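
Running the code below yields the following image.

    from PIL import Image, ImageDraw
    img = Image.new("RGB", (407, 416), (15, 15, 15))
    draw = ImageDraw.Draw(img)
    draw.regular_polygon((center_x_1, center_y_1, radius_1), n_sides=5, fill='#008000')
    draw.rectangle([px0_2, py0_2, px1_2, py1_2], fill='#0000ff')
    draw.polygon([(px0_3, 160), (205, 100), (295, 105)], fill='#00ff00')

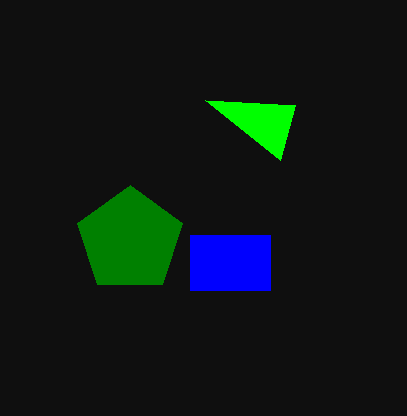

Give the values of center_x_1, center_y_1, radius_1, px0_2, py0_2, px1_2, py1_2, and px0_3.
center_x_1 = 130; center_y_1 = 240; radius_1 = 55; px0_2 = 190; py0_2 = 235; px1_2 = 270; py1_2 = 290; px0_3 = 280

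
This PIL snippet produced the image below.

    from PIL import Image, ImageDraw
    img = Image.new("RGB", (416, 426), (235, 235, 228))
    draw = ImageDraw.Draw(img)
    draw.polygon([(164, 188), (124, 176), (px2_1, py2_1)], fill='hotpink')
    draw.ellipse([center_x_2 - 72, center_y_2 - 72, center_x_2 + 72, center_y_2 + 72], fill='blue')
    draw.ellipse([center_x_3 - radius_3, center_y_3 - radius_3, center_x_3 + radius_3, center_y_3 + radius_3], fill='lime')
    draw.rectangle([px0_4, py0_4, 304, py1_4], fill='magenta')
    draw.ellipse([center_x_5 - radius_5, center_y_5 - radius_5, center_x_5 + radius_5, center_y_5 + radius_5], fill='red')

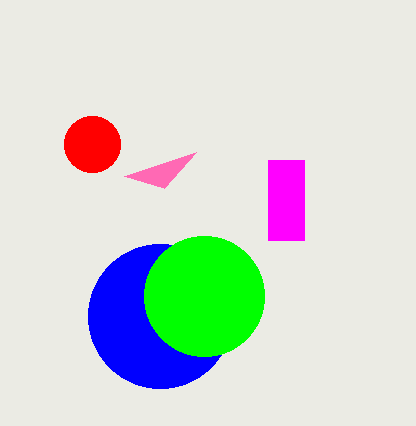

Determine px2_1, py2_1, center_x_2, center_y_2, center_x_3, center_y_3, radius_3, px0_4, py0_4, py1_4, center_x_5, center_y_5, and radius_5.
px2_1 = 196
py2_1 = 152
center_x_2 = 160
center_y_2 = 316
center_x_3 = 204
center_y_3 = 296
radius_3 = 60
px0_4 = 268
py0_4 = 160
py1_4 = 240
center_x_5 = 92
center_y_5 = 144
radius_5 = 28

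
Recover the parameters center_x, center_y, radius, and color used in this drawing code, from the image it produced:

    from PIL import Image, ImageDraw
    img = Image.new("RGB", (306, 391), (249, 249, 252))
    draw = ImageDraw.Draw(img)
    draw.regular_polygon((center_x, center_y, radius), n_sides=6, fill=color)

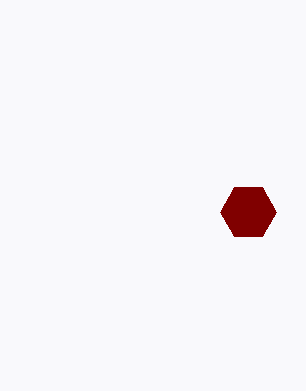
center_x = 248, center_y = 212, radius = 28, color = 'maroon'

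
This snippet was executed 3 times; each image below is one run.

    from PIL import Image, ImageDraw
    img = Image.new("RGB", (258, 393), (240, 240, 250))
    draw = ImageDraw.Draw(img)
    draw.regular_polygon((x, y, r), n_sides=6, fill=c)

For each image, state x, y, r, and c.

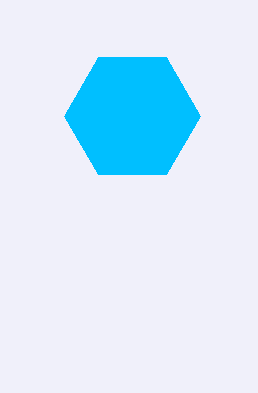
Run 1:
x = 132, y = 116, r = 68, c = 'deepskyblue'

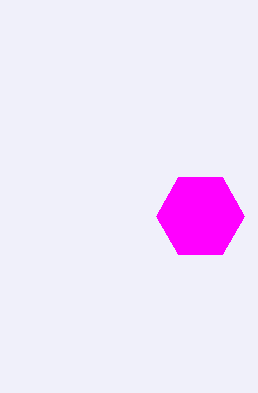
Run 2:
x = 200; y = 216; r = 44; c = 'magenta'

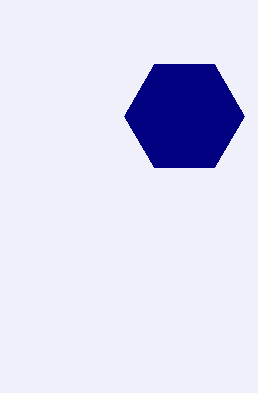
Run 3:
x = 184
y = 116
r = 60
c = 'navy'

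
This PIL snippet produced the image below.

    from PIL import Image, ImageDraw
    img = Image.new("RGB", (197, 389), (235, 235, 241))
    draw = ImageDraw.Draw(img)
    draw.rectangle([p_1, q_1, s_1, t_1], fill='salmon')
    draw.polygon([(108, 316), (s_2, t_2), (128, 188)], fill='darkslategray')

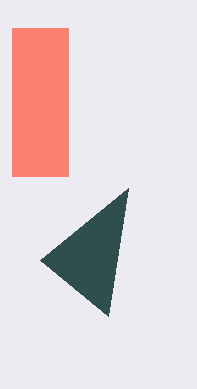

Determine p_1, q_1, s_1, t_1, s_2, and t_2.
p_1 = 12; q_1 = 28; s_1 = 68; t_1 = 176; s_2 = 40; t_2 = 260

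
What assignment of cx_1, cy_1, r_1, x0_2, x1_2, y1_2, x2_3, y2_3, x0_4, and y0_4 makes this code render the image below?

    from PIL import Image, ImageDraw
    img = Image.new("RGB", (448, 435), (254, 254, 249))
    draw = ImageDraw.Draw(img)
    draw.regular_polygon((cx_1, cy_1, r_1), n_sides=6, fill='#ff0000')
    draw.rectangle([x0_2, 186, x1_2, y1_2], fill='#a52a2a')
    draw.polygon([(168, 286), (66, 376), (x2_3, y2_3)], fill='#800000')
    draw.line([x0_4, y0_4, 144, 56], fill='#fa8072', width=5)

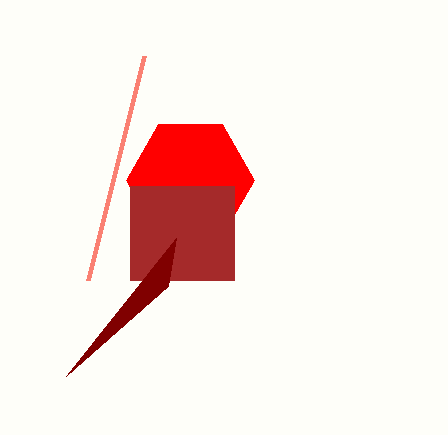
cx_1 = 190; cy_1 = 180; r_1 = 64; x0_2 = 130; x1_2 = 234; y1_2 = 280; x2_3 = 176; y2_3 = 238; x0_4 = 88; y0_4 = 280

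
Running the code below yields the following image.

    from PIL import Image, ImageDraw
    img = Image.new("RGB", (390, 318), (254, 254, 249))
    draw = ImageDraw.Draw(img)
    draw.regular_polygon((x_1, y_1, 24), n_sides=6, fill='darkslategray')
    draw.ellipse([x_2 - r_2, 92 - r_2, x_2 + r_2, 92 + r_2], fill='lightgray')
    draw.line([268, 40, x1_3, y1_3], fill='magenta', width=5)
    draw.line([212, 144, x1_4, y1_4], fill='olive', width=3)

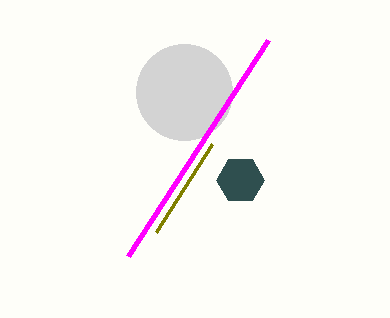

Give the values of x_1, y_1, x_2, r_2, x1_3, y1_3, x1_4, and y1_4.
x_1 = 240
y_1 = 180
x_2 = 184
r_2 = 48
x1_3 = 128
y1_3 = 256
x1_4 = 156
y1_4 = 232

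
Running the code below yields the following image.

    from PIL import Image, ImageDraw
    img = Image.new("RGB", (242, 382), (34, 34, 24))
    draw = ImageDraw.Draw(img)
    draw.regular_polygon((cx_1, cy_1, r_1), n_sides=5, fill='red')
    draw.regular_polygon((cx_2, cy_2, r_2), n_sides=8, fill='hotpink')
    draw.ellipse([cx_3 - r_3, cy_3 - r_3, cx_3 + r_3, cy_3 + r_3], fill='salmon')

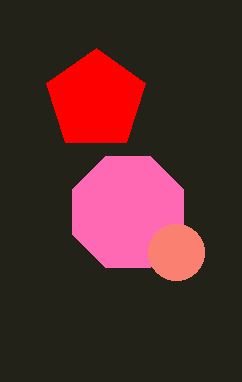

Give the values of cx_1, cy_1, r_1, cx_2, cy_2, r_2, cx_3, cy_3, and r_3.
cx_1 = 96
cy_1 = 100
r_1 = 52
cx_2 = 128
cy_2 = 212
r_2 = 60
cx_3 = 176
cy_3 = 252
r_3 = 28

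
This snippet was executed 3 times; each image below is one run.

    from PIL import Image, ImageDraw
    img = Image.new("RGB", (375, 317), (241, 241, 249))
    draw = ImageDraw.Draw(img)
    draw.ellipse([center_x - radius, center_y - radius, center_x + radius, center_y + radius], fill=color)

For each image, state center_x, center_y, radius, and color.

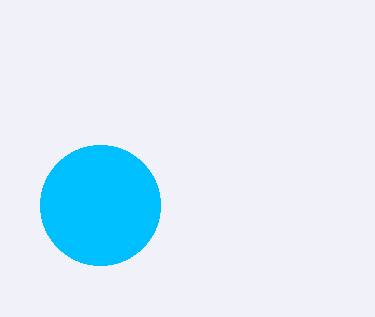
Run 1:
center_x = 100; center_y = 205; radius = 60; color = 'deepskyblue'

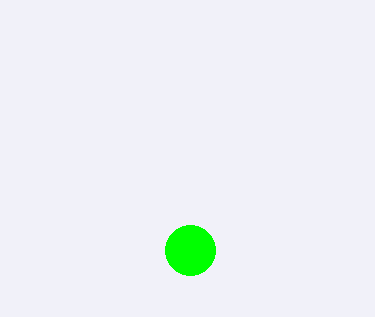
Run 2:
center_x = 190, center_y = 250, radius = 25, color = 'lime'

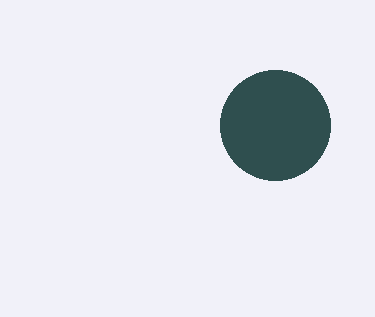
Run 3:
center_x = 275
center_y = 125
radius = 55
color = 'darkslategray'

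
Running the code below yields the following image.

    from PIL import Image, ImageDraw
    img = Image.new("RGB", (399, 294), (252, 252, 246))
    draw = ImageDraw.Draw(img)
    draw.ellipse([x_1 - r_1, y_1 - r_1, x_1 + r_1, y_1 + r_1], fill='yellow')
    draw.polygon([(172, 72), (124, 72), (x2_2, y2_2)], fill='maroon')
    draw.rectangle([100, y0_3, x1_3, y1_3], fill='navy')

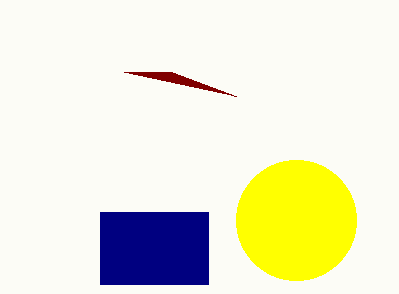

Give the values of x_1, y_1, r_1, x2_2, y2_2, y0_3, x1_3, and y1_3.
x_1 = 296; y_1 = 220; r_1 = 60; x2_2 = 236; y2_2 = 96; y0_3 = 212; x1_3 = 208; y1_3 = 284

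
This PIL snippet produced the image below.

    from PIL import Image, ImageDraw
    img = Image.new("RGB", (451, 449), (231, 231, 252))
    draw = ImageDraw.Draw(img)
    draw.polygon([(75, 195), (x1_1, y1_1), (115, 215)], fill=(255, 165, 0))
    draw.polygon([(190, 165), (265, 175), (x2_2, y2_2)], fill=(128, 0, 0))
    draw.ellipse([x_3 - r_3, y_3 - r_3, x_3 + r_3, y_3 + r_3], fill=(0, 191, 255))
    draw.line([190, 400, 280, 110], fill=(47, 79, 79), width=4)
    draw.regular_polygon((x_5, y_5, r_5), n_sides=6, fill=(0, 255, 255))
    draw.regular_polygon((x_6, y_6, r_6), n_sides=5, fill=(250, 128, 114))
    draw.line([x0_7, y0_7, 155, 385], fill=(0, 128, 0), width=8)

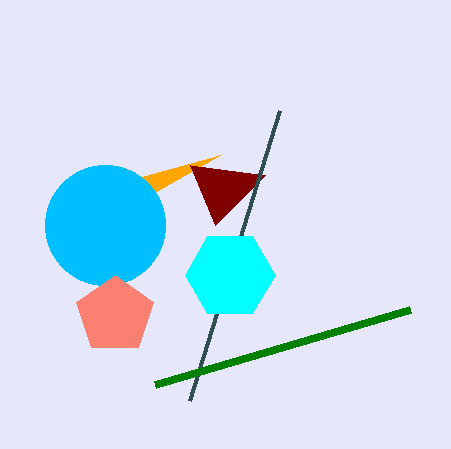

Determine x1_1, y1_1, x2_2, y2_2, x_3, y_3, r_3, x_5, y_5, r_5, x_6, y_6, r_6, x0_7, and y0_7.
x1_1 = 220, y1_1 = 155, x2_2 = 215, y2_2 = 225, x_3 = 105, y_3 = 225, r_3 = 60, x_5 = 230, y_5 = 275, r_5 = 45, x_6 = 115, y_6 = 315, r_6 = 40, x0_7 = 410, y0_7 = 310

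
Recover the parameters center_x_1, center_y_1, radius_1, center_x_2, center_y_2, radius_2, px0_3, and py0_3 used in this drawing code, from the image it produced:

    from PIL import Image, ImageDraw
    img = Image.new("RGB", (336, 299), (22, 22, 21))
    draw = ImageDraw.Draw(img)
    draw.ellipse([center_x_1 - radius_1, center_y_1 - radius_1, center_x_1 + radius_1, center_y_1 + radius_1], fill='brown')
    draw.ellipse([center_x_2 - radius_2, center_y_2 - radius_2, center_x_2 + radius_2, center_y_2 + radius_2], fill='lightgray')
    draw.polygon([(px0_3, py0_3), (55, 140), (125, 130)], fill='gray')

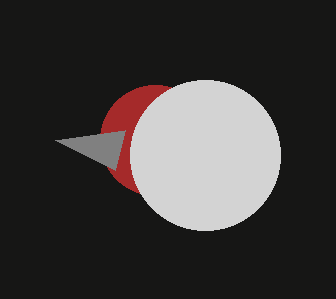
center_x_1 = 155; center_y_1 = 140; radius_1 = 55; center_x_2 = 205; center_y_2 = 155; radius_2 = 75; px0_3 = 115; py0_3 = 170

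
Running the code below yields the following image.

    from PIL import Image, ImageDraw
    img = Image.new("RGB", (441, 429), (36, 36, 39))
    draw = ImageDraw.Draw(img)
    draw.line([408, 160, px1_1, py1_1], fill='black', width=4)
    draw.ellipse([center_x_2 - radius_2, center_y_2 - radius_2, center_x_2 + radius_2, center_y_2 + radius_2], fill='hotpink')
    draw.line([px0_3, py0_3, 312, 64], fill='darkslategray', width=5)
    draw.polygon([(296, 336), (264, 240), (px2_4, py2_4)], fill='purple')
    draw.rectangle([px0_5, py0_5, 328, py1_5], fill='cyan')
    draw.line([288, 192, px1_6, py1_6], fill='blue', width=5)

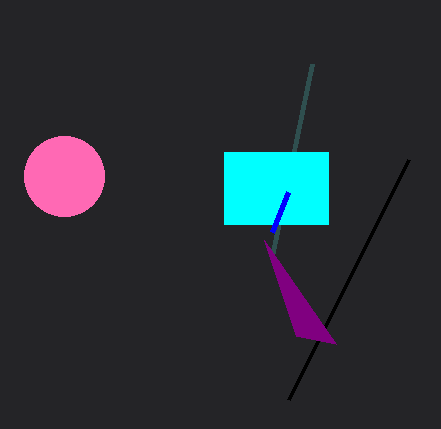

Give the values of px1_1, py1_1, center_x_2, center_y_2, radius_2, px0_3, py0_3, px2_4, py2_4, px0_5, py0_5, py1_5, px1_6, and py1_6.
px1_1 = 288
py1_1 = 400
center_x_2 = 64
center_y_2 = 176
radius_2 = 40
px0_3 = 272
py0_3 = 256
px2_4 = 336
py2_4 = 344
px0_5 = 224
py0_5 = 152
py1_5 = 224
px1_6 = 272
py1_6 = 232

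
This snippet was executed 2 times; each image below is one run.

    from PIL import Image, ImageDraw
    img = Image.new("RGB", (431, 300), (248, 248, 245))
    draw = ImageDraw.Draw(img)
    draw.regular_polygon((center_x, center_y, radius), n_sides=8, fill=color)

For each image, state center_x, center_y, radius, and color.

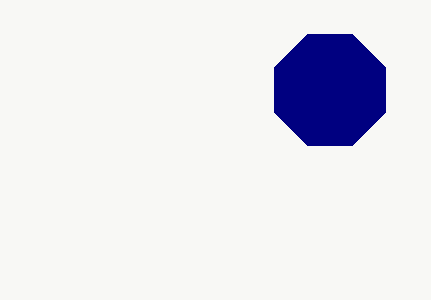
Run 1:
center_x = 330, center_y = 90, radius = 60, color = 'navy'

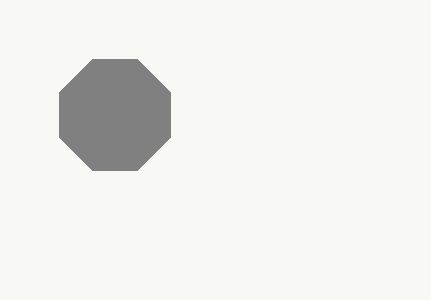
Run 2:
center_x = 115; center_y = 115; radius = 60; color = 'gray'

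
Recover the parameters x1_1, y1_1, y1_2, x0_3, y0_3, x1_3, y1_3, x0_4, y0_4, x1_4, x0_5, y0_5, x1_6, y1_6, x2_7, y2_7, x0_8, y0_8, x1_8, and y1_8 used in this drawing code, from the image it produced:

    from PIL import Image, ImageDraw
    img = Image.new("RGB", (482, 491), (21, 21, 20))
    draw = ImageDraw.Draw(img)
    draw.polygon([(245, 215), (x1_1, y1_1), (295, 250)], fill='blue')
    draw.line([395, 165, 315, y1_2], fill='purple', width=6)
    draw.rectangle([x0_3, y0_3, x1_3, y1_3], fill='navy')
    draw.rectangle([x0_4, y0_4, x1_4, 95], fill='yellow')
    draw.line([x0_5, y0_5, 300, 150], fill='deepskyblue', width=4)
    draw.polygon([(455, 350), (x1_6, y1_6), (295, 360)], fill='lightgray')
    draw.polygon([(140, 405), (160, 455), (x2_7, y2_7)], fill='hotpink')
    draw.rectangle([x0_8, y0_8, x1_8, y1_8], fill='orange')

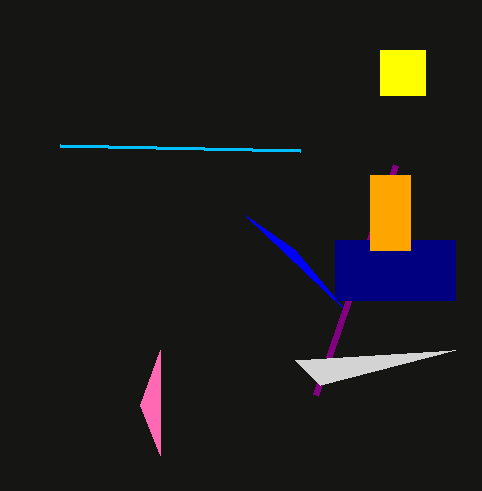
x1_1 = 345; y1_1 = 310; y1_2 = 395; x0_3 = 335; y0_3 = 240; x1_3 = 455; y1_3 = 300; x0_4 = 380; y0_4 = 50; x1_4 = 425; x0_5 = 60; y0_5 = 145; x1_6 = 320; y1_6 = 385; x2_7 = 160; y2_7 = 350; x0_8 = 370; y0_8 = 175; x1_8 = 410; y1_8 = 250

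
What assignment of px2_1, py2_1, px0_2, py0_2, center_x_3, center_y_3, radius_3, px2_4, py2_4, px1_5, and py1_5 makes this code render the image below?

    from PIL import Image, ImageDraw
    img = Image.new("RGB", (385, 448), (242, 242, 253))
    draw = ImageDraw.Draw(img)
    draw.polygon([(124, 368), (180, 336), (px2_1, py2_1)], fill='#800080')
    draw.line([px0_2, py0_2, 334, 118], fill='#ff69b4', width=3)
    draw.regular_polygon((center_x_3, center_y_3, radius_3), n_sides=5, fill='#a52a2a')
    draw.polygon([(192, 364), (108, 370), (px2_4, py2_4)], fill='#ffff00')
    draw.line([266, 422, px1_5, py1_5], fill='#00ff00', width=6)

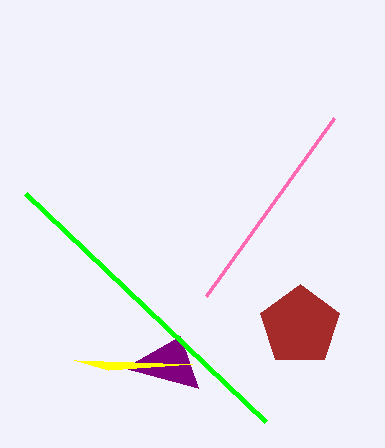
px2_1 = 198; py2_1 = 388; px0_2 = 206; py0_2 = 296; center_x_3 = 300; center_y_3 = 326; radius_3 = 42; px2_4 = 74; py2_4 = 360; px1_5 = 26; py1_5 = 194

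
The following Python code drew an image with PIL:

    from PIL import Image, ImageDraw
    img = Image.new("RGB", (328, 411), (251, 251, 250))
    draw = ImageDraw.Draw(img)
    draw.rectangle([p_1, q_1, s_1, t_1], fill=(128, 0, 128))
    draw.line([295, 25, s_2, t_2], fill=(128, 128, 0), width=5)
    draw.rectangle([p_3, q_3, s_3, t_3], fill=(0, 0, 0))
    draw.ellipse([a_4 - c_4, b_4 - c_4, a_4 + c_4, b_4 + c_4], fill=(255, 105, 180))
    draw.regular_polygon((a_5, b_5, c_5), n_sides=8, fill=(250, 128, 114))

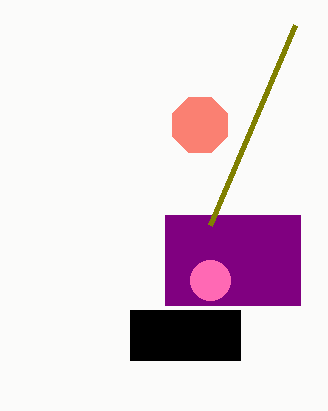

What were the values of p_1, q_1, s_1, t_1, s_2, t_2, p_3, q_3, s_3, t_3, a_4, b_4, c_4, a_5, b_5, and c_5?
p_1 = 165
q_1 = 215
s_1 = 300
t_1 = 305
s_2 = 210
t_2 = 225
p_3 = 130
q_3 = 310
s_3 = 240
t_3 = 360
a_4 = 210
b_4 = 280
c_4 = 20
a_5 = 200
b_5 = 125
c_5 = 30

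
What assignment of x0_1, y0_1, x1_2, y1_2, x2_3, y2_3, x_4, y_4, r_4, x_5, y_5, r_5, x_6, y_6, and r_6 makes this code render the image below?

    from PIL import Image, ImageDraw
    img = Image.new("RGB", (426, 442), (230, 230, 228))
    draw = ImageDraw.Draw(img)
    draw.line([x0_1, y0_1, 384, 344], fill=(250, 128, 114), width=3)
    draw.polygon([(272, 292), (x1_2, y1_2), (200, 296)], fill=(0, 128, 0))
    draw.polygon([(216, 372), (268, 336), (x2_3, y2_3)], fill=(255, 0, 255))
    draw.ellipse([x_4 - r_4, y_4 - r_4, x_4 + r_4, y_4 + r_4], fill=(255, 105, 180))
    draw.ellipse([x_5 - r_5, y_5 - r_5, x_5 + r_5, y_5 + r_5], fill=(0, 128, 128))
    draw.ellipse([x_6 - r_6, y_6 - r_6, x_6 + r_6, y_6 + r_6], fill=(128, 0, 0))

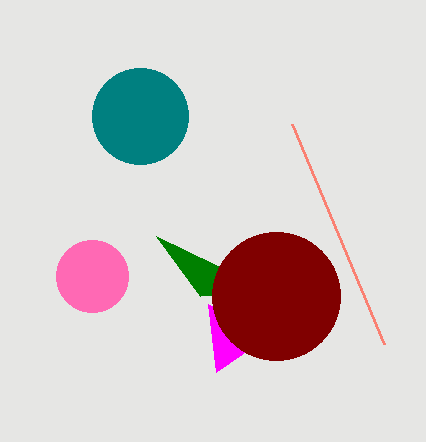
x0_1 = 292, y0_1 = 124, x1_2 = 156, y1_2 = 236, x2_3 = 208, y2_3 = 304, x_4 = 92, y_4 = 276, r_4 = 36, x_5 = 140, y_5 = 116, r_5 = 48, x_6 = 276, y_6 = 296, r_6 = 64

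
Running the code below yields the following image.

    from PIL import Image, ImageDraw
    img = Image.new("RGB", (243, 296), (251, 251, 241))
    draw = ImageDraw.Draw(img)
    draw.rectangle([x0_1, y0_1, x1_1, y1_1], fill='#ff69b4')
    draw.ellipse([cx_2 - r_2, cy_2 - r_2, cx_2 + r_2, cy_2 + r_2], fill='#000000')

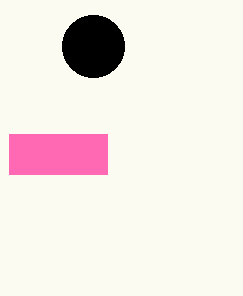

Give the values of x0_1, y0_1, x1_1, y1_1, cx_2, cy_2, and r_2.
x0_1 = 9; y0_1 = 134; x1_1 = 107; y1_1 = 174; cx_2 = 93; cy_2 = 46; r_2 = 31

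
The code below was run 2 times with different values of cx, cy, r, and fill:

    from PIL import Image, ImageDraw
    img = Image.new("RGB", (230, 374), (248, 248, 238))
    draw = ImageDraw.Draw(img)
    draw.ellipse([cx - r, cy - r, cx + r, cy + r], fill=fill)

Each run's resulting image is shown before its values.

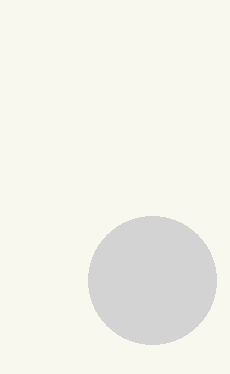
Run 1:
cx = 152
cy = 280
r = 64
fill = 'lightgray'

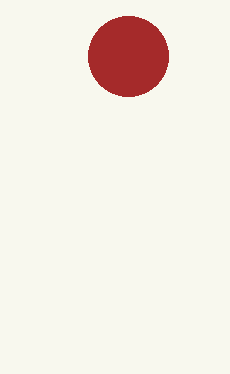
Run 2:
cx = 128, cy = 56, r = 40, fill = 'brown'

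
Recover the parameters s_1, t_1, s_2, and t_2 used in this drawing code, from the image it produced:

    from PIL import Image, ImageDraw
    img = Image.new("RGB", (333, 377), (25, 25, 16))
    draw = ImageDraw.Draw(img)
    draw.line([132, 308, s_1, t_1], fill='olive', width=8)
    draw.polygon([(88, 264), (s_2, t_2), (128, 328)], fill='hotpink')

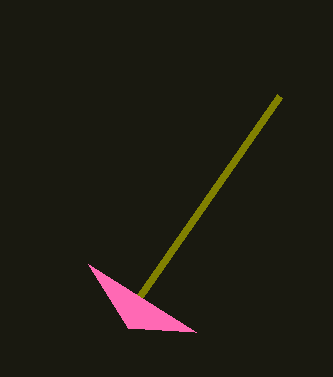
s_1 = 280
t_1 = 96
s_2 = 196
t_2 = 332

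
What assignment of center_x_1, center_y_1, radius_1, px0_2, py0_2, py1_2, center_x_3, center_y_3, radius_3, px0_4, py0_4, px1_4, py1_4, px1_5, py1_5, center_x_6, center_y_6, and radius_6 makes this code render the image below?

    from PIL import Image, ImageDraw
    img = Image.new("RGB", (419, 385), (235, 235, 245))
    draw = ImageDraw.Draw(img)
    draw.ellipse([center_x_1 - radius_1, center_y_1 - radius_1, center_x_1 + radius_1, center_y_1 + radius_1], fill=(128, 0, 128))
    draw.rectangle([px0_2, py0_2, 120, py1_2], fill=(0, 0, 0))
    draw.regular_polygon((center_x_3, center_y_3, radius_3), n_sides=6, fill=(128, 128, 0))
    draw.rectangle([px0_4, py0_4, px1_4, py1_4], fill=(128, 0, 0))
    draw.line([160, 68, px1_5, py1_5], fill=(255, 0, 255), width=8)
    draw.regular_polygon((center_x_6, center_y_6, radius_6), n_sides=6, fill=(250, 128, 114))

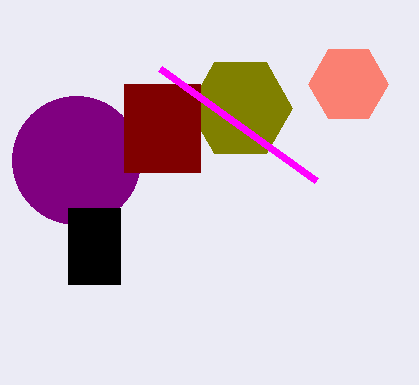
center_x_1 = 76, center_y_1 = 160, radius_1 = 64, px0_2 = 68, py0_2 = 208, py1_2 = 284, center_x_3 = 240, center_y_3 = 108, radius_3 = 52, px0_4 = 124, py0_4 = 84, px1_4 = 200, py1_4 = 172, px1_5 = 316, py1_5 = 180, center_x_6 = 348, center_y_6 = 84, radius_6 = 40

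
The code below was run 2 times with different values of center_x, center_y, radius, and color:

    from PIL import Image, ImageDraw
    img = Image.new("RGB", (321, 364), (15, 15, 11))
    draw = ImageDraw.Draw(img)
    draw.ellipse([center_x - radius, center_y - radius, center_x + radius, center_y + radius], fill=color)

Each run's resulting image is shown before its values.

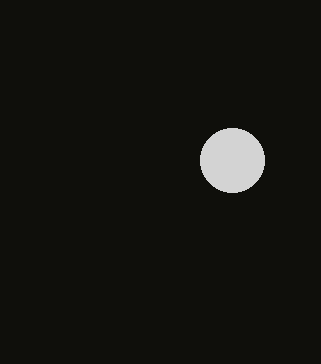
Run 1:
center_x = 232, center_y = 160, radius = 32, color = 'lightgray'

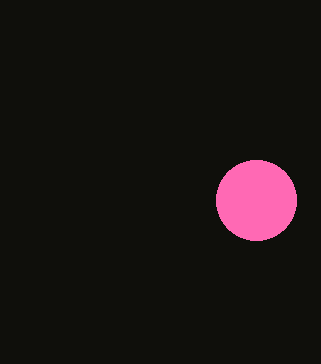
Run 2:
center_x = 256, center_y = 200, radius = 40, color = 'hotpink'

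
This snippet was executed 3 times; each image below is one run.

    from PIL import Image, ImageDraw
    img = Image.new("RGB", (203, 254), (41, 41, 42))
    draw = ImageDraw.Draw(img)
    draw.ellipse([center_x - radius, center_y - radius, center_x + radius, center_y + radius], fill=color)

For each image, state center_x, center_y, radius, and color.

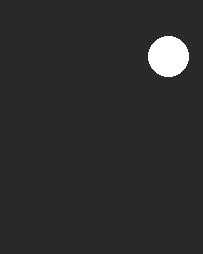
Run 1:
center_x = 168, center_y = 56, radius = 20, color = 'white'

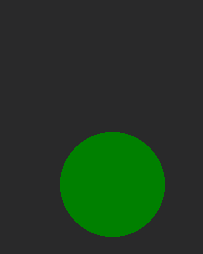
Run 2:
center_x = 112; center_y = 184; radius = 52; color = 'green'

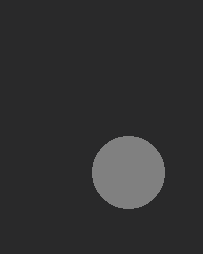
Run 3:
center_x = 128, center_y = 172, radius = 36, color = 'gray'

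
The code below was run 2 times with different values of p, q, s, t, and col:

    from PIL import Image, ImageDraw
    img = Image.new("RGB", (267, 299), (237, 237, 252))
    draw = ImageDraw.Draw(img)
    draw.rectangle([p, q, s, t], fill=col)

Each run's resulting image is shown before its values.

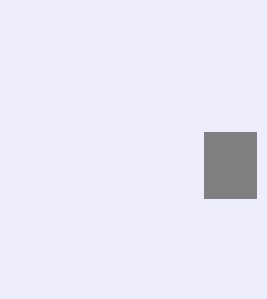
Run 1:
p = 204, q = 132, s = 256, t = 198, col = 'gray'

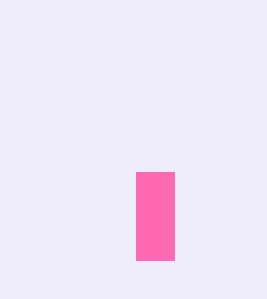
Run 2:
p = 136; q = 172; s = 174; t = 260; col = 'hotpink'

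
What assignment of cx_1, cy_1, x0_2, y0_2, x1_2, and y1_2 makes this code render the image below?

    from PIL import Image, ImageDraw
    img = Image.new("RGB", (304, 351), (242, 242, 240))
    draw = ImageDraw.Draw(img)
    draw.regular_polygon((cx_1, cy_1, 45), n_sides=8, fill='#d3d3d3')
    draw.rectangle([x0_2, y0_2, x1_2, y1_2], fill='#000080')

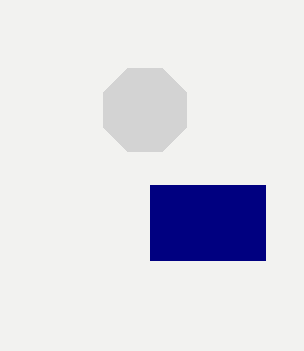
cx_1 = 145, cy_1 = 110, x0_2 = 150, y0_2 = 185, x1_2 = 265, y1_2 = 260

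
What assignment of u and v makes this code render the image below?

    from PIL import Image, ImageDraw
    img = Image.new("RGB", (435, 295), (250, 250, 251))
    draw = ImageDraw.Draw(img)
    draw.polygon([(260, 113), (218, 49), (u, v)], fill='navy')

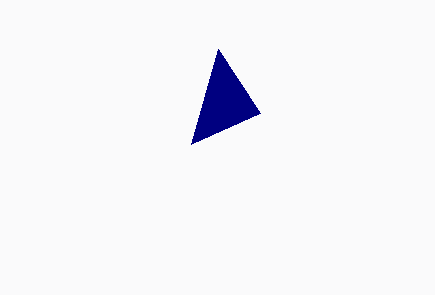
u = 191; v = 144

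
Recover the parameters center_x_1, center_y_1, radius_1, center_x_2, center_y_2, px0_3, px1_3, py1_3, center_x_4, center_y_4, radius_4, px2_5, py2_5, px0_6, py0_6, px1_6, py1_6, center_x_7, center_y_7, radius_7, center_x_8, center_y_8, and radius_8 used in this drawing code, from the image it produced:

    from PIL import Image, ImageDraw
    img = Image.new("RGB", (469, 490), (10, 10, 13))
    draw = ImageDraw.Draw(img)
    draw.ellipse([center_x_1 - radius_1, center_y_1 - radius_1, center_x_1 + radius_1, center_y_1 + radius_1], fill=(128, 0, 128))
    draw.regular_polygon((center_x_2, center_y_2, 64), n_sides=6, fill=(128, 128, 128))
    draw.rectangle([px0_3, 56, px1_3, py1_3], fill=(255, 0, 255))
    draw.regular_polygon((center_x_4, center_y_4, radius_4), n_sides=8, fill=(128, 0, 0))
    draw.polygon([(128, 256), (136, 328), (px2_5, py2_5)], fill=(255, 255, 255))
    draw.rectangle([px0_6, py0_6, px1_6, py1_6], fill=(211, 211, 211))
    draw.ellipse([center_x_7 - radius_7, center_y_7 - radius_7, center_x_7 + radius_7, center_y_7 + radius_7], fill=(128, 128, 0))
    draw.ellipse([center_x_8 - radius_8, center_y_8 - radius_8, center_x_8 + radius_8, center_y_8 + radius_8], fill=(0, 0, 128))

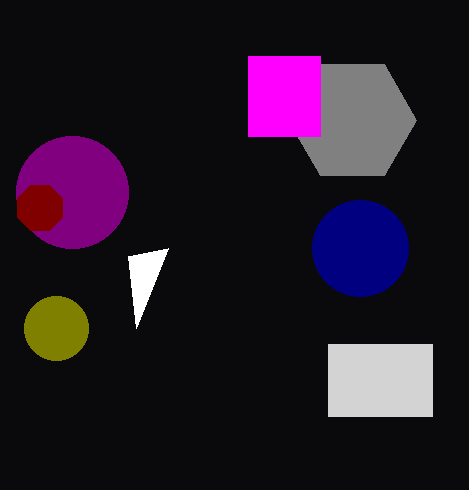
center_x_1 = 72, center_y_1 = 192, radius_1 = 56, center_x_2 = 352, center_y_2 = 120, px0_3 = 248, px1_3 = 320, py1_3 = 136, center_x_4 = 40, center_y_4 = 208, radius_4 = 24, px2_5 = 168, py2_5 = 248, px0_6 = 328, py0_6 = 344, px1_6 = 432, py1_6 = 416, center_x_7 = 56, center_y_7 = 328, radius_7 = 32, center_x_8 = 360, center_y_8 = 248, radius_8 = 48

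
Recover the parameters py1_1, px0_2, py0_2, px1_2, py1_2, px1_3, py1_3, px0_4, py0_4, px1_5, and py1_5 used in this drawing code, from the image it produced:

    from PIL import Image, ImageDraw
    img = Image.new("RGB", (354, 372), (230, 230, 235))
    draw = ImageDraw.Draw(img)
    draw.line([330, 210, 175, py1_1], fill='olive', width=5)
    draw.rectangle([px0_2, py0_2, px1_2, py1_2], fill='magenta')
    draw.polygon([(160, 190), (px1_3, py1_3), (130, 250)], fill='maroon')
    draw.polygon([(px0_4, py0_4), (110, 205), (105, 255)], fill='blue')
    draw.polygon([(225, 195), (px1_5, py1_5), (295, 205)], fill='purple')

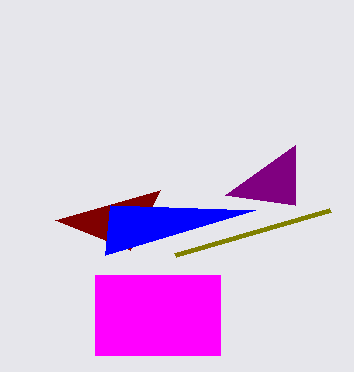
py1_1 = 255, px0_2 = 95, py0_2 = 275, px1_2 = 220, py1_2 = 355, px1_3 = 55, py1_3 = 220, px0_4 = 255, py0_4 = 210, px1_5 = 295, py1_5 = 145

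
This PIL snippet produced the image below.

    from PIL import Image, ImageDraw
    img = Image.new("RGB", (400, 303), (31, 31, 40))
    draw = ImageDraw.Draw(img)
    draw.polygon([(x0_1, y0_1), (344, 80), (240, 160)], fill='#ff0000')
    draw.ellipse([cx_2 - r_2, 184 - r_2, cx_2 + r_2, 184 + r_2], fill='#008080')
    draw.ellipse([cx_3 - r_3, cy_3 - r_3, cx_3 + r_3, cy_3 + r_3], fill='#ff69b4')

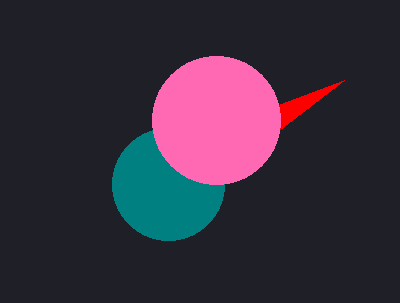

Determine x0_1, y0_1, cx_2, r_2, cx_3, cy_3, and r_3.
x0_1 = 280, y0_1 = 104, cx_2 = 168, r_2 = 56, cx_3 = 216, cy_3 = 120, r_3 = 64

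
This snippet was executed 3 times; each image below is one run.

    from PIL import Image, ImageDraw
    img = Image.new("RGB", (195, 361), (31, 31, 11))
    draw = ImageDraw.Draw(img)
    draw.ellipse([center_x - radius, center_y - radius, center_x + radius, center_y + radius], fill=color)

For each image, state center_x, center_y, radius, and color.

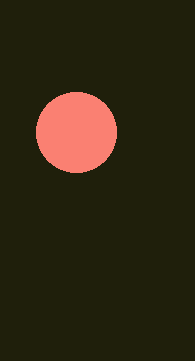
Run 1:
center_x = 76
center_y = 132
radius = 40
color = 'salmon'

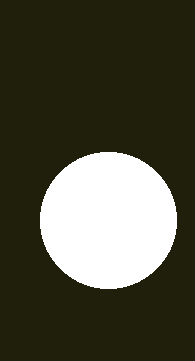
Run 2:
center_x = 108
center_y = 220
radius = 68
color = 'white'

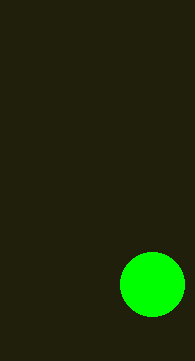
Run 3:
center_x = 152, center_y = 284, radius = 32, color = 'lime'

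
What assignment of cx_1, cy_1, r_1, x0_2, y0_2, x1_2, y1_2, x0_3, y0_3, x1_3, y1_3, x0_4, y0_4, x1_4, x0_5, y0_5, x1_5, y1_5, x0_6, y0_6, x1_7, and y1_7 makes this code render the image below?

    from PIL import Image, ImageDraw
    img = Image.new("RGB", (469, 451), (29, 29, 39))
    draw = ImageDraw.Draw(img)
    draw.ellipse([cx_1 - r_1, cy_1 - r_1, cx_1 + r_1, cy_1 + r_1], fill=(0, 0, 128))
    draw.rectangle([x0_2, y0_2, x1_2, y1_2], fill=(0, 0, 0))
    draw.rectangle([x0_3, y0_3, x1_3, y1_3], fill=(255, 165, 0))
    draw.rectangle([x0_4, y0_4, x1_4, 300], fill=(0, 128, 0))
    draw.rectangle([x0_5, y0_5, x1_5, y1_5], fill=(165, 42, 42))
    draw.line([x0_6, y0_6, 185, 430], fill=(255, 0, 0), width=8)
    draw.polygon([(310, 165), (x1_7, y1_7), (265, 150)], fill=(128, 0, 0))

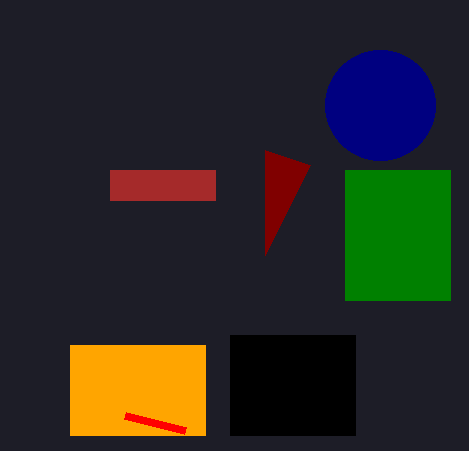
cx_1 = 380, cy_1 = 105, r_1 = 55, x0_2 = 230, y0_2 = 335, x1_2 = 355, y1_2 = 435, x0_3 = 70, y0_3 = 345, x1_3 = 205, y1_3 = 435, x0_4 = 345, y0_4 = 170, x1_4 = 450, x0_5 = 110, y0_5 = 170, x1_5 = 215, y1_5 = 200, x0_6 = 125, y0_6 = 415, x1_7 = 265, y1_7 = 255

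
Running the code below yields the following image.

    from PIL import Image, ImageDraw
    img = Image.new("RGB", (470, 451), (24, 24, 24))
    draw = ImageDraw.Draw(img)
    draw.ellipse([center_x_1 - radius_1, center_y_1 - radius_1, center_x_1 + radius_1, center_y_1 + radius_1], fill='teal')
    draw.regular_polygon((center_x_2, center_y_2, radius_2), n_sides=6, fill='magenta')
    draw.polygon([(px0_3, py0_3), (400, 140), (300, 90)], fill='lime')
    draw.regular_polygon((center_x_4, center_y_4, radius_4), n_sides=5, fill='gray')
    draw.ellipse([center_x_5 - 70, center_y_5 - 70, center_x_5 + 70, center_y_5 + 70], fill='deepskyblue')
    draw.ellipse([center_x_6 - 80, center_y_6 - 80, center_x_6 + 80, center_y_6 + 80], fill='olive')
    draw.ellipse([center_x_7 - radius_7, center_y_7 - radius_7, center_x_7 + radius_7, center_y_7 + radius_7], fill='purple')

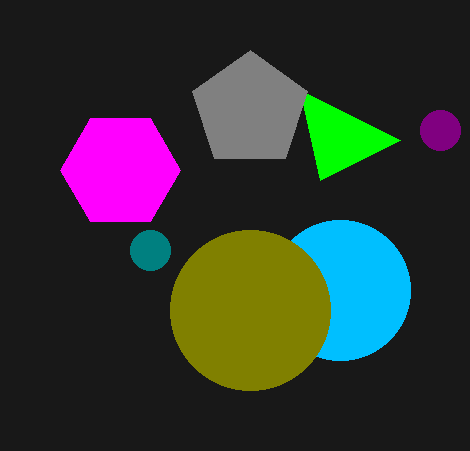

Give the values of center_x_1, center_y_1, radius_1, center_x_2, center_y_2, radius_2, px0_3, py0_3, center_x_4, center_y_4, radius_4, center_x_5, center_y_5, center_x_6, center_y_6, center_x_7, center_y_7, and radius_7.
center_x_1 = 150; center_y_1 = 250; radius_1 = 20; center_x_2 = 120; center_y_2 = 170; radius_2 = 60; px0_3 = 320; py0_3 = 180; center_x_4 = 250; center_y_4 = 110; radius_4 = 60; center_x_5 = 340; center_y_5 = 290; center_x_6 = 250; center_y_6 = 310; center_x_7 = 440; center_y_7 = 130; radius_7 = 20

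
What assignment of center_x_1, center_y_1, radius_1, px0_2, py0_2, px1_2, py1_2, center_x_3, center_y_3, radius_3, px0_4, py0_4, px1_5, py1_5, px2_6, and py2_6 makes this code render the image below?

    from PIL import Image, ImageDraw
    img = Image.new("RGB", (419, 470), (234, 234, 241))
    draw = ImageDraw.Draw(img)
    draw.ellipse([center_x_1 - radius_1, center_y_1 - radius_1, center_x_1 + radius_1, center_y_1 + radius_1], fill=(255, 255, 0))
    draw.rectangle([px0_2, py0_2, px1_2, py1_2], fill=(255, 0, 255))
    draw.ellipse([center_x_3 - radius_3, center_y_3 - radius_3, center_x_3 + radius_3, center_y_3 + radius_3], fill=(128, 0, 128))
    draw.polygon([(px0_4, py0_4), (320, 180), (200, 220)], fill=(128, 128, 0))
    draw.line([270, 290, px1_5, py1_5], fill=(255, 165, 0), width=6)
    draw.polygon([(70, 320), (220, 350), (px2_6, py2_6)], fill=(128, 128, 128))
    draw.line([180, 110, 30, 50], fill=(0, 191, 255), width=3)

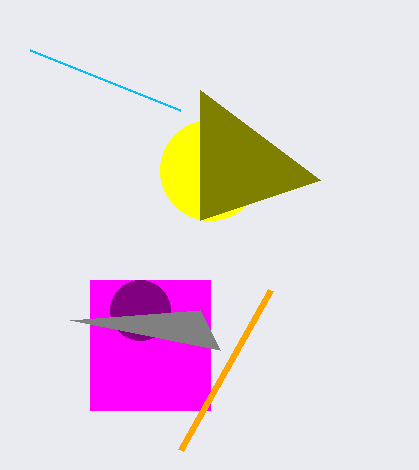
center_x_1 = 210, center_y_1 = 170, radius_1 = 50, px0_2 = 90, py0_2 = 280, px1_2 = 210, py1_2 = 410, center_x_3 = 140, center_y_3 = 310, radius_3 = 30, px0_4 = 200, py0_4 = 90, px1_5 = 180, py1_5 = 450, px2_6 = 200, py2_6 = 310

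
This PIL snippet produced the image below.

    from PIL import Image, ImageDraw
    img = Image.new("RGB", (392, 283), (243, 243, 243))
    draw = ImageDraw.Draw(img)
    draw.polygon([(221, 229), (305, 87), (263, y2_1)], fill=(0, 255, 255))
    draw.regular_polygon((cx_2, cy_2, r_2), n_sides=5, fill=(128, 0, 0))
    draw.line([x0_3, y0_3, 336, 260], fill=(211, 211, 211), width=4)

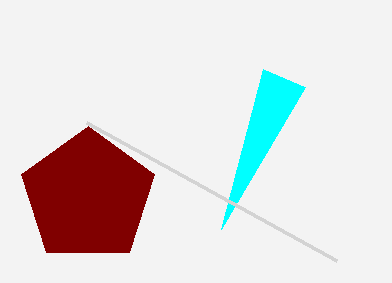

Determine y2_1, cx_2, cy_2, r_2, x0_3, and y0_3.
y2_1 = 69; cx_2 = 88; cy_2 = 196; r_2 = 70; x0_3 = 86; y0_3 = 122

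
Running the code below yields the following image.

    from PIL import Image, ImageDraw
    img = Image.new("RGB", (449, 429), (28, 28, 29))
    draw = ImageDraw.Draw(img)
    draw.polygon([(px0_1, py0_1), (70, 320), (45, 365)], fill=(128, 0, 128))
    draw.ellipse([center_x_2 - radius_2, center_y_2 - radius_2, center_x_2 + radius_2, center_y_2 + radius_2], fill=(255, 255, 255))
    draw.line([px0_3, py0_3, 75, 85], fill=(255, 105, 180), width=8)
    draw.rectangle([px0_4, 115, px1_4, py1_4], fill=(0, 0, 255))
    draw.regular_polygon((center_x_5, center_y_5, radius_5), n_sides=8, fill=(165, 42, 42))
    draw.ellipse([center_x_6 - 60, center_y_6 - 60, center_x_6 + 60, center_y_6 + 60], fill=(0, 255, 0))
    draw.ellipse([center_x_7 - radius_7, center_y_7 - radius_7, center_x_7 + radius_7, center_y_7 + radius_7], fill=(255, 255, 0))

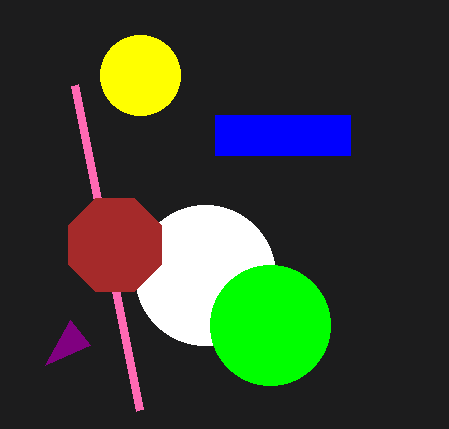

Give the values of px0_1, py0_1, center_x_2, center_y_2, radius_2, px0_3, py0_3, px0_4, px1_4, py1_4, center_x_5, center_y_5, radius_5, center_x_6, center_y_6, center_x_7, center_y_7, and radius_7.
px0_1 = 90; py0_1 = 345; center_x_2 = 205; center_y_2 = 275; radius_2 = 70; px0_3 = 140; py0_3 = 410; px0_4 = 215; px1_4 = 350; py1_4 = 155; center_x_5 = 115; center_y_5 = 245; radius_5 = 50; center_x_6 = 270; center_y_6 = 325; center_x_7 = 140; center_y_7 = 75; radius_7 = 40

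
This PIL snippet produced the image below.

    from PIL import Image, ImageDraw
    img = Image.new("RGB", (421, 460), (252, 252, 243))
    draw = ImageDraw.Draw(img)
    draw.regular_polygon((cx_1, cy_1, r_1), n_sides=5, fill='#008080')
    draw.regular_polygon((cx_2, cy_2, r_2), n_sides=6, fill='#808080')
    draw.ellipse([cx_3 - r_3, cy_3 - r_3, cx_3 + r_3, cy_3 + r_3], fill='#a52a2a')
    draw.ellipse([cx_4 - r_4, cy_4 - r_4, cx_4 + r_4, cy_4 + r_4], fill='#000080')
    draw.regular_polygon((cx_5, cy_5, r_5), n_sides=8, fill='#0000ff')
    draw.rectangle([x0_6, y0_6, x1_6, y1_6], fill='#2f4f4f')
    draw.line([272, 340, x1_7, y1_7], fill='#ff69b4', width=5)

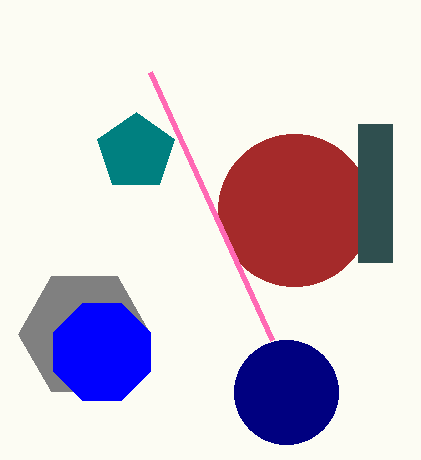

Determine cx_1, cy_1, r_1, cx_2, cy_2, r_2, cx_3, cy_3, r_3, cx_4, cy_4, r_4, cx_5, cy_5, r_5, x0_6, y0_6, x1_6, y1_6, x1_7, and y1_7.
cx_1 = 136, cy_1 = 152, r_1 = 40, cx_2 = 84, cy_2 = 334, r_2 = 66, cx_3 = 294, cy_3 = 210, r_3 = 76, cx_4 = 286, cy_4 = 392, r_4 = 52, cx_5 = 102, cy_5 = 352, r_5 = 52, x0_6 = 358, y0_6 = 124, x1_6 = 392, y1_6 = 262, x1_7 = 150, y1_7 = 72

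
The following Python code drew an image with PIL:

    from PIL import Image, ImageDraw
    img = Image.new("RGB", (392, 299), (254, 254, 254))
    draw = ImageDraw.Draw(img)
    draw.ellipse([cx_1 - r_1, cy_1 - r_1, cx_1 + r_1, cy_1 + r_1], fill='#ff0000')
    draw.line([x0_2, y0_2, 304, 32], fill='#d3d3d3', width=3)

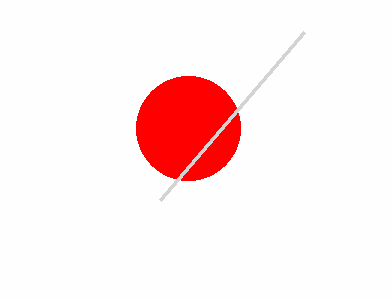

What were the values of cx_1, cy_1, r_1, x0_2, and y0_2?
cx_1 = 188, cy_1 = 128, r_1 = 52, x0_2 = 160, y0_2 = 200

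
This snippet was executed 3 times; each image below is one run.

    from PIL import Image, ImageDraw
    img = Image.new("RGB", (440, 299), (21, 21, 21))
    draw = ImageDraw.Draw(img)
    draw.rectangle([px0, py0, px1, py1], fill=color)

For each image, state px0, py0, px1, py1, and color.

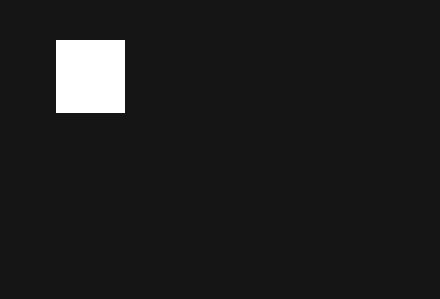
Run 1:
px0 = 56; py0 = 40; px1 = 124; py1 = 112; color = 'white'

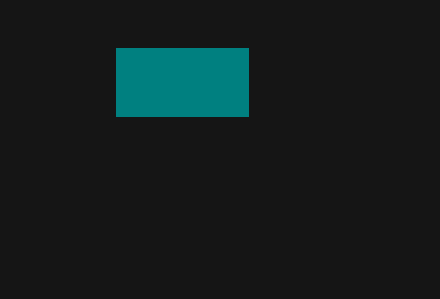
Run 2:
px0 = 116
py0 = 48
px1 = 248
py1 = 116
color = 'teal'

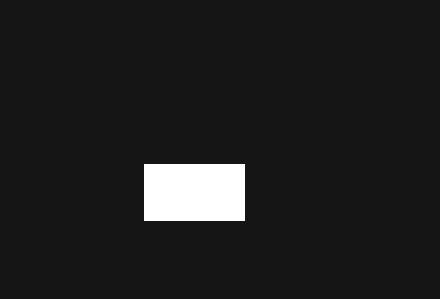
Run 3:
px0 = 144
py0 = 164
px1 = 244
py1 = 220
color = 'white'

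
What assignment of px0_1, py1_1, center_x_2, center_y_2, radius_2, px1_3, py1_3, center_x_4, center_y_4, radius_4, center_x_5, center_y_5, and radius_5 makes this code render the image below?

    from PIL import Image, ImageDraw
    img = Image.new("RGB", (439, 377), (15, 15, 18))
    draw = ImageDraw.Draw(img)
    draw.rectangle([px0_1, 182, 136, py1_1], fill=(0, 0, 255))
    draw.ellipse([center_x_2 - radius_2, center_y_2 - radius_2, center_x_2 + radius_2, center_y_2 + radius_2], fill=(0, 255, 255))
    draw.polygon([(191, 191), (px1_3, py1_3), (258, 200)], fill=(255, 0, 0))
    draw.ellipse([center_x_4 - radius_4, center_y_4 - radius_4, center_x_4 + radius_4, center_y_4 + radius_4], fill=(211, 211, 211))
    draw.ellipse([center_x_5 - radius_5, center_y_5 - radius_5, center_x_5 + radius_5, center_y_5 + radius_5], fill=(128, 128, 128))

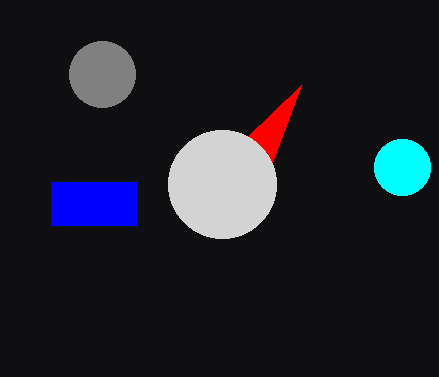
px0_1 = 51
py1_1 = 225
center_x_2 = 402
center_y_2 = 167
radius_2 = 28
px1_3 = 301
py1_3 = 85
center_x_4 = 222
center_y_4 = 184
radius_4 = 54
center_x_5 = 102
center_y_5 = 74
radius_5 = 33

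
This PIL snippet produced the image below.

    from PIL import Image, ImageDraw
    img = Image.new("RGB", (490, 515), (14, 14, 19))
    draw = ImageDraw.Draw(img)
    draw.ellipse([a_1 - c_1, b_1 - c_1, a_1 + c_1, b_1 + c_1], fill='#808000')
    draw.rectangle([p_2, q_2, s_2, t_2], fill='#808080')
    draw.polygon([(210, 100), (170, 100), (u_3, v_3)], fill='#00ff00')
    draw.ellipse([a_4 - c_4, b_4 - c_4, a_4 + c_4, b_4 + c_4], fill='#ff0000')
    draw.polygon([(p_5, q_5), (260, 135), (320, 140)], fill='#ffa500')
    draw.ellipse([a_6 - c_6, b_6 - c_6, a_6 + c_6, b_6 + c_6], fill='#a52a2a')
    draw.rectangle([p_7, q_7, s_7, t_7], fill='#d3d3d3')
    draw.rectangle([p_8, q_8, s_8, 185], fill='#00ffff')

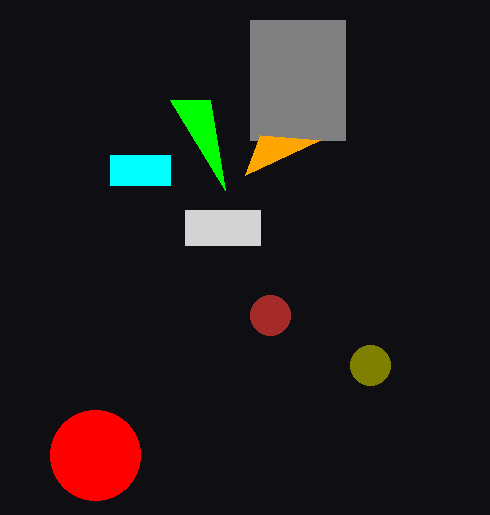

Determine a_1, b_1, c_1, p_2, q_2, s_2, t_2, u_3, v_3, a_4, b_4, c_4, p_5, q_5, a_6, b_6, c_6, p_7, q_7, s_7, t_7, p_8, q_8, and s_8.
a_1 = 370
b_1 = 365
c_1 = 20
p_2 = 250
q_2 = 20
s_2 = 345
t_2 = 140
u_3 = 225
v_3 = 190
a_4 = 95
b_4 = 455
c_4 = 45
p_5 = 245
q_5 = 175
a_6 = 270
b_6 = 315
c_6 = 20
p_7 = 185
q_7 = 210
s_7 = 260
t_7 = 245
p_8 = 110
q_8 = 155
s_8 = 170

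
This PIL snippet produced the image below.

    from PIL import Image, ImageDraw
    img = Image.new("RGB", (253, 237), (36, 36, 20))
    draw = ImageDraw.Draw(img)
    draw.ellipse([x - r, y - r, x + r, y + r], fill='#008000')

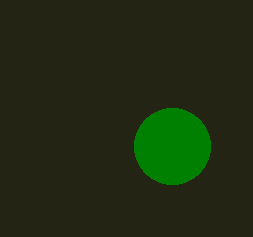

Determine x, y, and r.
x = 172, y = 146, r = 38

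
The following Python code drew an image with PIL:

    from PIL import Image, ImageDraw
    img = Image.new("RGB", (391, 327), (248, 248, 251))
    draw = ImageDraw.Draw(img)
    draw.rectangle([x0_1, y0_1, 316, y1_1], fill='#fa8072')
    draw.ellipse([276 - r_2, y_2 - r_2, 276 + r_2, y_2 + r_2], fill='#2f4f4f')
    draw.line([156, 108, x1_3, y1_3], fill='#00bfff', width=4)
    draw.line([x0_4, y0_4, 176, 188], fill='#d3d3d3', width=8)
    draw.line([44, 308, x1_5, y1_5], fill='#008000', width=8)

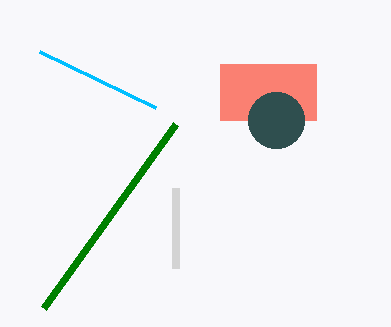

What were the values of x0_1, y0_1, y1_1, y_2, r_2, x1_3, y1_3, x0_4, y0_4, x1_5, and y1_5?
x0_1 = 220
y0_1 = 64
y1_1 = 120
y_2 = 120
r_2 = 28
x1_3 = 40
y1_3 = 52
x0_4 = 176
y0_4 = 268
x1_5 = 176
y1_5 = 124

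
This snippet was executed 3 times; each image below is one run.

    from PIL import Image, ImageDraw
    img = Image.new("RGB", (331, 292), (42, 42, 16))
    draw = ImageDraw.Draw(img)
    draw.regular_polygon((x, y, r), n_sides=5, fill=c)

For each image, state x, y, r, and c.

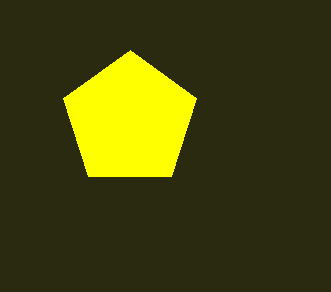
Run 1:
x = 130, y = 120, r = 70, c = 'yellow'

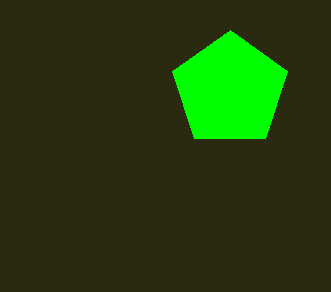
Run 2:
x = 230; y = 90; r = 60; c = 'lime'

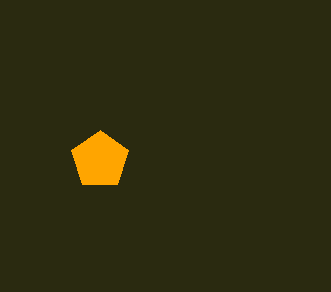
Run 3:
x = 100, y = 160, r = 30, c = 'orange'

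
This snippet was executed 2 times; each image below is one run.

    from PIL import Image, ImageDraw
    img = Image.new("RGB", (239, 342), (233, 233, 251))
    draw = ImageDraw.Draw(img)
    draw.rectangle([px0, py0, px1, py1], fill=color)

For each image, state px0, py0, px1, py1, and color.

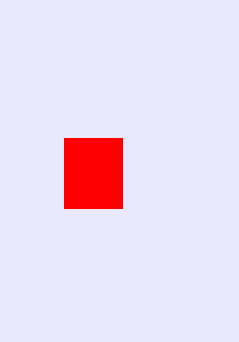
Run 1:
px0 = 64, py0 = 138, px1 = 122, py1 = 208, color = 'red'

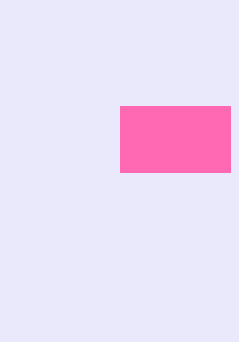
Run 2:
px0 = 120; py0 = 106; px1 = 230; py1 = 172; color = 'hotpink'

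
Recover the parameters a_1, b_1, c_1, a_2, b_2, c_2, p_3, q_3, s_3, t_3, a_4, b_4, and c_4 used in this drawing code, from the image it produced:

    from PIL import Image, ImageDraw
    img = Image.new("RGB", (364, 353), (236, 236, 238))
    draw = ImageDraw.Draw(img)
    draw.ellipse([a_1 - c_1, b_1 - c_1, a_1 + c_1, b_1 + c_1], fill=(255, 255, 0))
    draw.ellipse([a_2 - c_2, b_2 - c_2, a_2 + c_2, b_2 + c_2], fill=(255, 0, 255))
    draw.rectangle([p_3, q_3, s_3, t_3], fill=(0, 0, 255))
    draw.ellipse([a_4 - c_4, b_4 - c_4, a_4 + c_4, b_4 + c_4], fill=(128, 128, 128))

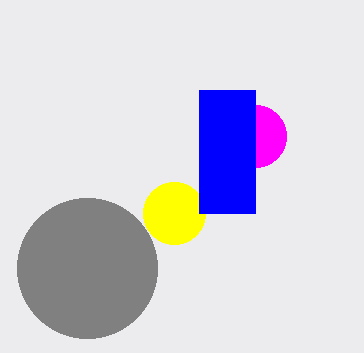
a_1 = 174; b_1 = 213; c_1 = 31; a_2 = 255; b_2 = 136; c_2 = 31; p_3 = 199; q_3 = 90; s_3 = 255; t_3 = 213; a_4 = 87; b_4 = 268; c_4 = 70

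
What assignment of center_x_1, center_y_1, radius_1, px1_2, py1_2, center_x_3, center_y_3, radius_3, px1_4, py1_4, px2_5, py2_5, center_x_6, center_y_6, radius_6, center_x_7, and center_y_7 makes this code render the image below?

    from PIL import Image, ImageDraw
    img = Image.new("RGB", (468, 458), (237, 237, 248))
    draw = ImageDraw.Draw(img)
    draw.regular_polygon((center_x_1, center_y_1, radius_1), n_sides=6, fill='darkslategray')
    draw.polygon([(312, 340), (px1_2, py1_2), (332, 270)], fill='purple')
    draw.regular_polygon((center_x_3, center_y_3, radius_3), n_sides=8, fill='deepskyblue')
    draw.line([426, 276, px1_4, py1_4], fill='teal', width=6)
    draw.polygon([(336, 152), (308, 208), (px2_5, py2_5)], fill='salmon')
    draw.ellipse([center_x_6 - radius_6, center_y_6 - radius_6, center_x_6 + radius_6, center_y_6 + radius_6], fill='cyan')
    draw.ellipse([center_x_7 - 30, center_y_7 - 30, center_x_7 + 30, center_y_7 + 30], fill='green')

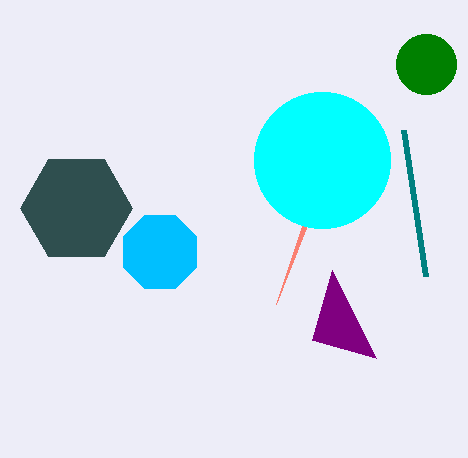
center_x_1 = 76; center_y_1 = 208; radius_1 = 56; px1_2 = 376; py1_2 = 358; center_x_3 = 160; center_y_3 = 252; radius_3 = 40; px1_4 = 404; py1_4 = 130; px2_5 = 276; py2_5 = 304; center_x_6 = 322; center_y_6 = 160; radius_6 = 68; center_x_7 = 426; center_y_7 = 64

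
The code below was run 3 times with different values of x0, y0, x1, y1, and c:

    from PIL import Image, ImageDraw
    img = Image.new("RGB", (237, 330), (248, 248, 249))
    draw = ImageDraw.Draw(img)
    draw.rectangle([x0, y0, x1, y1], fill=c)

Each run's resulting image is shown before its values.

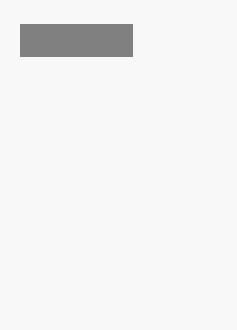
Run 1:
x0 = 20; y0 = 24; x1 = 132; y1 = 56; c = 'gray'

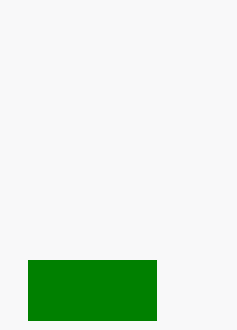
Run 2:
x0 = 28, y0 = 260, x1 = 156, y1 = 320, c = 'green'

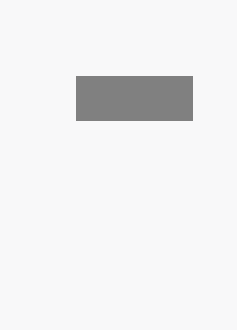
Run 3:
x0 = 76; y0 = 76; x1 = 192; y1 = 120; c = 'gray'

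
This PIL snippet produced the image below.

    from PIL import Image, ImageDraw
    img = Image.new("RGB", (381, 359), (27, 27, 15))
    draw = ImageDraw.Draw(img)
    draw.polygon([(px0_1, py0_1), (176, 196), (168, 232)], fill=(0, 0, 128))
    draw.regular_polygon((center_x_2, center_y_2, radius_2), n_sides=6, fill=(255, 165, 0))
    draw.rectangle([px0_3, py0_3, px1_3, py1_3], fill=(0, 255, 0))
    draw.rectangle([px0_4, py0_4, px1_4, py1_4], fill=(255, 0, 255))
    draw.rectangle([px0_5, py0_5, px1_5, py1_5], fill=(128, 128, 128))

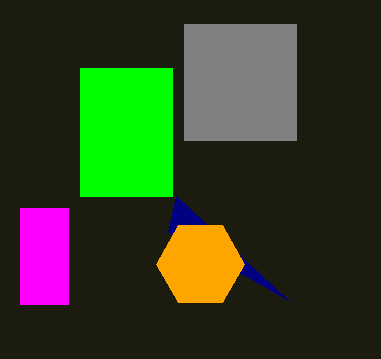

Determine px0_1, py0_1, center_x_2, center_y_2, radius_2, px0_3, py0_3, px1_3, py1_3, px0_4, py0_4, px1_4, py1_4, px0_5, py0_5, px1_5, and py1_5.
px0_1 = 288; py0_1 = 300; center_x_2 = 200; center_y_2 = 264; radius_2 = 44; px0_3 = 80; py0_3 = 68; px1_3 = 172; py1_3 = 196; px0_4 = 20; py0_4 = 208; px1_4 = 68; py1_4 = 304; px0_5 = 184; py0_5 = 24; px1_5 = 296; py1_5 = 140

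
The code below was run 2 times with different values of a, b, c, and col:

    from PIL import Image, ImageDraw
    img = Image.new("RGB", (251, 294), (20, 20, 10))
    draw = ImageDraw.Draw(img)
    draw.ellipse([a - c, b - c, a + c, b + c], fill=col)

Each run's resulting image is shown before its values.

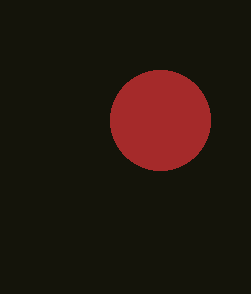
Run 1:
a = 160
b = 120
c = 50
col = 'brown'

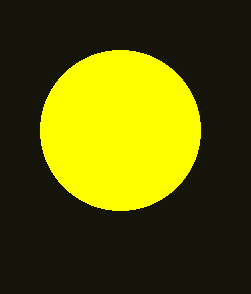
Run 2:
a = 120, b = 130, c = 80, col = 'yellow'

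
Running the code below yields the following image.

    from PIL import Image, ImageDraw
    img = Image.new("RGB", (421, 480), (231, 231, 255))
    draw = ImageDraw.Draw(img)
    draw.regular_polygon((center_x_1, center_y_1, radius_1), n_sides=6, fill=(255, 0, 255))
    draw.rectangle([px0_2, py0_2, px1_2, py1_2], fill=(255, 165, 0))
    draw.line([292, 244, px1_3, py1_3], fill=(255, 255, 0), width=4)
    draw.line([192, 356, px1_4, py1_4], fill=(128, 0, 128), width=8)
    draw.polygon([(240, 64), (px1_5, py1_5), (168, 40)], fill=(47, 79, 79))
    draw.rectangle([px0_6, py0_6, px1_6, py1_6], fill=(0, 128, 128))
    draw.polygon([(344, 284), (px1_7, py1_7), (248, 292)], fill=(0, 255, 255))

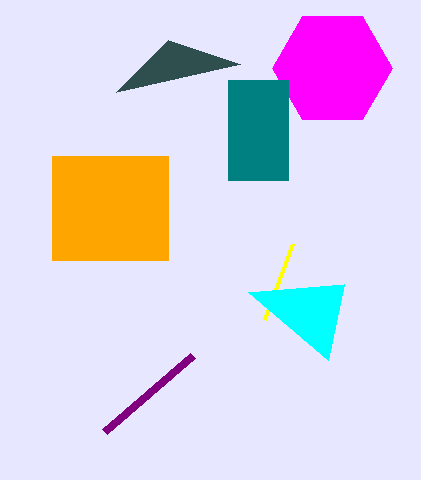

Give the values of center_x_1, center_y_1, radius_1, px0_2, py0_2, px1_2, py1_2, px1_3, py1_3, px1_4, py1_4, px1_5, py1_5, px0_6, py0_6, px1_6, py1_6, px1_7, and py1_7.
center_x_1 = 332
center_y_1 = 68
radius_1 = 60
px0_2 = 52
py0_2 = 156
px1_2 = 168
py1_2 = 260
px1_3 = 264
py1_3 = 320
px1_4 = 104
py1_4 = 432
px1_5 = 116
py1_5 = 92
px0_6 = 228
py0_6 = 80
px1_6 = 288
py1_6 = 180
px1_7 = 328
py1_7 = 360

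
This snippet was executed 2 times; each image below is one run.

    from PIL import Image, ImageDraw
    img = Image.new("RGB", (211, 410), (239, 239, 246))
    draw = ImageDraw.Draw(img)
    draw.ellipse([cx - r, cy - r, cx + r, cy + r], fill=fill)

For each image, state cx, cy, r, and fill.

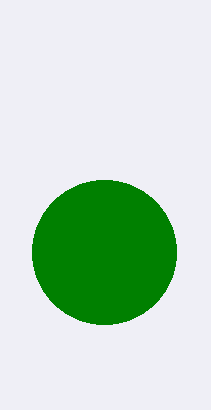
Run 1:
cx = 104, cy = 252, r = 72, fill = 'green'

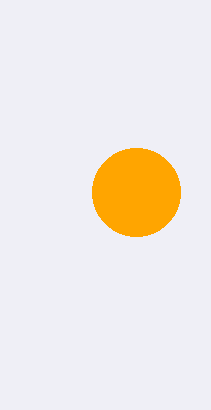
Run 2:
cx = 136
cy = 192
r = 44
fill = 'orange'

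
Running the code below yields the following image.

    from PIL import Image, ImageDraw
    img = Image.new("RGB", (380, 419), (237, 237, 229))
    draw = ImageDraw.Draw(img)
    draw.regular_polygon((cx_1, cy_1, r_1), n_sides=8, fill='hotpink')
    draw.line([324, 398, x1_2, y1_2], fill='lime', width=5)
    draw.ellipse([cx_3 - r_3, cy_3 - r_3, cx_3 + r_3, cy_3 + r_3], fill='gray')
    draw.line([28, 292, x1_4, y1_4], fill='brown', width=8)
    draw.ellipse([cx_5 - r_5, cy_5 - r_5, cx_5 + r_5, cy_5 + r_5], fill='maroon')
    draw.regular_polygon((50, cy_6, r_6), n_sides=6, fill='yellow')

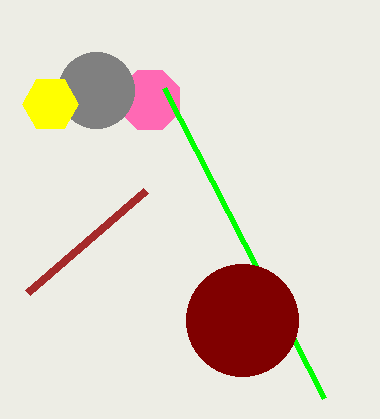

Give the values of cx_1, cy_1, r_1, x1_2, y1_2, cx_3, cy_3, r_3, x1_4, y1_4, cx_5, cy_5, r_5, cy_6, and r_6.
cx_1 = 150, cy_1 = 100, r_1 = 32, x1_2 = 164, y1_2 = 88, cx_3 = 96, cy_3 = 90, r_3 = 38, x1_4 = 146, y1_4 = 190, cx_5 = 242, cy_5 = 320, r_5 = 56, cy_6 = 104, r_6 = 28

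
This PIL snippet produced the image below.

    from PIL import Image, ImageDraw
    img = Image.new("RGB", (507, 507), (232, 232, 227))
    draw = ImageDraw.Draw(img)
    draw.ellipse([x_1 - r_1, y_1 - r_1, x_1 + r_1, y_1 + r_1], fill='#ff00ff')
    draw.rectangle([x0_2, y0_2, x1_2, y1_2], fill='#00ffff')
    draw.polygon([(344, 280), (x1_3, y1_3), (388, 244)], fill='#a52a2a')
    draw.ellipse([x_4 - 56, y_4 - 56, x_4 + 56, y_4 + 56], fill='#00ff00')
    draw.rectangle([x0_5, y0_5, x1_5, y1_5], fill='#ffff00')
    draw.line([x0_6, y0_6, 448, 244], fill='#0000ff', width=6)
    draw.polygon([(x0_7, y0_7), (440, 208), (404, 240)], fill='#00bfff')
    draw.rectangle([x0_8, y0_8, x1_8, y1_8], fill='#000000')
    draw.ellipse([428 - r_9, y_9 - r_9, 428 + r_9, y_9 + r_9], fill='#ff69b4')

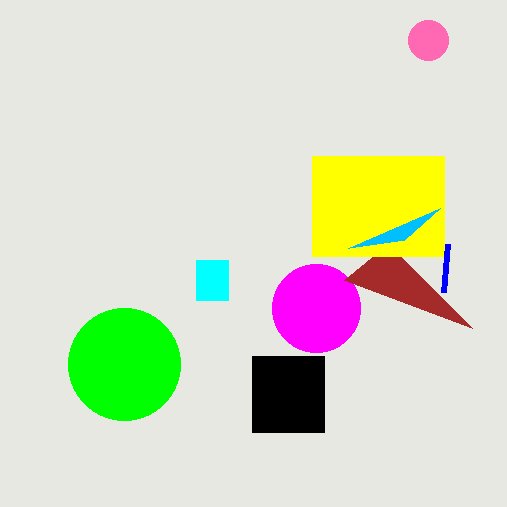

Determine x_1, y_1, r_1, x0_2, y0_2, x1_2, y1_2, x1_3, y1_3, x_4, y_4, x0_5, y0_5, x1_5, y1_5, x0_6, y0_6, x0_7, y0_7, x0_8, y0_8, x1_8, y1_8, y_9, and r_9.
x_1 = 316; y_1 = 308; r_1 = 44; x0_2 = 196; y0_2 = 260; x1_2 = 228; y1_2 = 300; x1_3 = 472; y1_3 = 328; x_4 = 124; y_4 = 364; x0_5 = 312; y0_5 = 156; x1_5 = 444; y1_5 = 256; x0_6 = 444; y0_6 = 292; x0_7 = 348; y0_7 = 248; x0_8 = 252; y0_8 = 356; x1_8 = 324; y1_8 = 432; y_9 = 40; r_9 = 20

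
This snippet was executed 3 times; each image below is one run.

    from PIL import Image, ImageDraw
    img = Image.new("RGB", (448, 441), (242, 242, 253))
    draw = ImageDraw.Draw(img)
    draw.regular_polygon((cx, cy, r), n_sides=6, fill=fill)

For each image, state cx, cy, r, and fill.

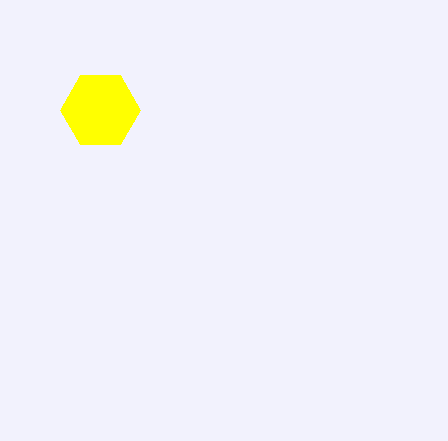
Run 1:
cx = 100, cy = 110, r = 40, fill = 'yellow'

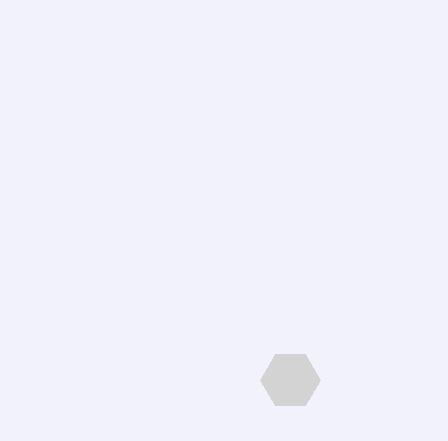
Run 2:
cx = 290
cy = 380
r = 30
fill = 'lightgray'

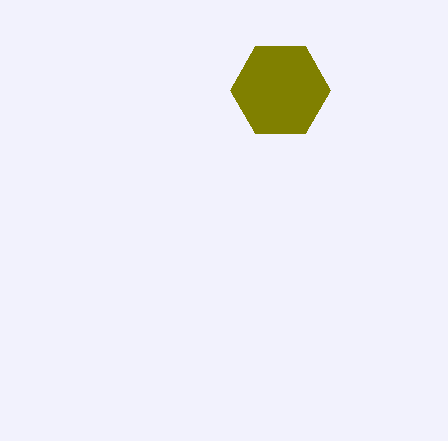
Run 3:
cx = 280
cy = 90
r = 50
fill = 'olive'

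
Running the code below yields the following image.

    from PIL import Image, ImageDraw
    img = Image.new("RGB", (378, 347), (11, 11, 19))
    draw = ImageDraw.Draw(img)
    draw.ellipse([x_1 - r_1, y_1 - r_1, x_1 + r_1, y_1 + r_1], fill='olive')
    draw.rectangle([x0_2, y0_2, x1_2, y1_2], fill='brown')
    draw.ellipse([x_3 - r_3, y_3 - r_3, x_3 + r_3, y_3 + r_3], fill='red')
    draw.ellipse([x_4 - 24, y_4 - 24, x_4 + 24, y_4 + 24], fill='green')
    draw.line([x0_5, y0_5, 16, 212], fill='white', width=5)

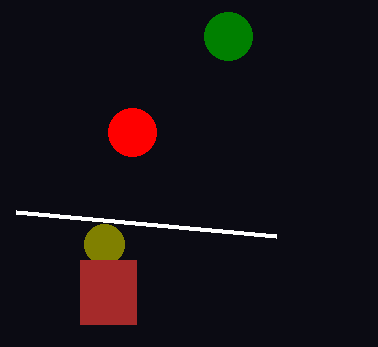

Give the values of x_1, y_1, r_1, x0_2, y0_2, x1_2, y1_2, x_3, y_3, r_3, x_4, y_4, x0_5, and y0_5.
x_1 = 104
y_1 = 244
r_1 = 20
x0_2 = 80
y0_2 = 260
x1_2 = 136
y1_2 = 324
x_3 = 132
y_3 = 132
r_3 = 24
x_4 = 228
y_4 = 36
x0_5 = 276
y0_5 = 236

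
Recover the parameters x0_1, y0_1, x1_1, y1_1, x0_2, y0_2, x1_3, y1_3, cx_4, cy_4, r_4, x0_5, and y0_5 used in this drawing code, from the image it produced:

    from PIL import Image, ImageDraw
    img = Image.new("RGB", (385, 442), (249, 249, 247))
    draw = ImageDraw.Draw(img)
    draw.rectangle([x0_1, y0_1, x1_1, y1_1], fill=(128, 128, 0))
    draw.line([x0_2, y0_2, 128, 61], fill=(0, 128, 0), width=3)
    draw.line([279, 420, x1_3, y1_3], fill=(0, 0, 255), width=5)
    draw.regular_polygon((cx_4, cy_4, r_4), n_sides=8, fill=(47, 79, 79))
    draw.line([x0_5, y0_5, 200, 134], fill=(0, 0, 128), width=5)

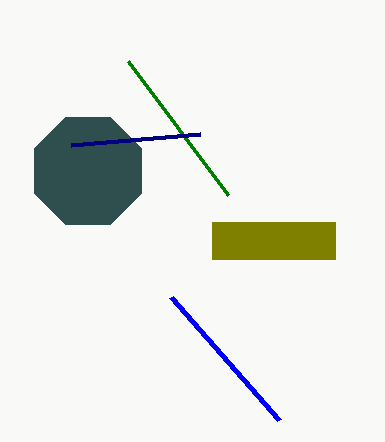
x0_1 = 212
y0_1 = 222
x1_1 = 335
y1_1 = 259
x0_2 = 228
y0_2 = 195
x1_3 = 171
y1_3 = 297
cx_4 = 88
cy_4 = 171
r_4 = 58
x0_5 = 71
y0_5 = 145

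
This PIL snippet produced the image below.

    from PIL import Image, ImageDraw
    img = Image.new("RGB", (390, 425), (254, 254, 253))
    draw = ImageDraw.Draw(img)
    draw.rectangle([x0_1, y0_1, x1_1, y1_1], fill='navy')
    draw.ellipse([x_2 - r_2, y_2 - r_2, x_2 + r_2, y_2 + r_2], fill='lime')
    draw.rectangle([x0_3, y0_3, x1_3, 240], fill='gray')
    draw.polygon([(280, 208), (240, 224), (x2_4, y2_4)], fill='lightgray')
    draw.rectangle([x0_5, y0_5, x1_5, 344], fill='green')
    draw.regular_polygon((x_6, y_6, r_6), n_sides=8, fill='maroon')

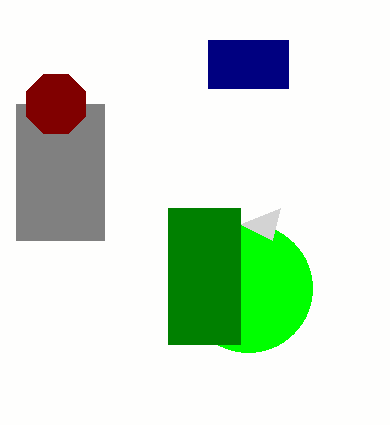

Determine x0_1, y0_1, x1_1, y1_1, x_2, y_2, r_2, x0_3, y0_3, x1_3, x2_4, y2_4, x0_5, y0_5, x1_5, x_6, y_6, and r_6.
x0_1 = 208, y0_1 = 40, x1_1 = 288, y1_1 = 88, x_2 = 248, y_2 = 288, r_2 = 64, x0_3 = 16, y0_3 = 104, x1_3 = 104, x2_4 = 272, y2_4 = 240, x0_5 = 168, y0_5 = 208, x1_5 = 240, x_6 = 56, y_6 = 104, r_6 = 32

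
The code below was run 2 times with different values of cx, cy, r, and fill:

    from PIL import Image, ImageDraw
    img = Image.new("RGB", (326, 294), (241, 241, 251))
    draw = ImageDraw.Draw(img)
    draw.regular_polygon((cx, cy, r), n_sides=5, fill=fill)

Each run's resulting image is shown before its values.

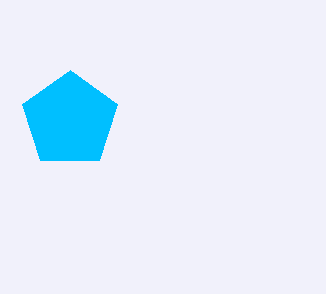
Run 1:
cx = 70
cy = 120
r = 50
fill = 'deepskyblue'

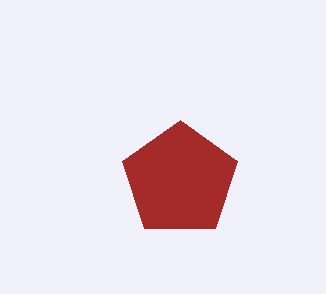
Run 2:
cx = 180
cy = 180
r = 60
fill = 'brown'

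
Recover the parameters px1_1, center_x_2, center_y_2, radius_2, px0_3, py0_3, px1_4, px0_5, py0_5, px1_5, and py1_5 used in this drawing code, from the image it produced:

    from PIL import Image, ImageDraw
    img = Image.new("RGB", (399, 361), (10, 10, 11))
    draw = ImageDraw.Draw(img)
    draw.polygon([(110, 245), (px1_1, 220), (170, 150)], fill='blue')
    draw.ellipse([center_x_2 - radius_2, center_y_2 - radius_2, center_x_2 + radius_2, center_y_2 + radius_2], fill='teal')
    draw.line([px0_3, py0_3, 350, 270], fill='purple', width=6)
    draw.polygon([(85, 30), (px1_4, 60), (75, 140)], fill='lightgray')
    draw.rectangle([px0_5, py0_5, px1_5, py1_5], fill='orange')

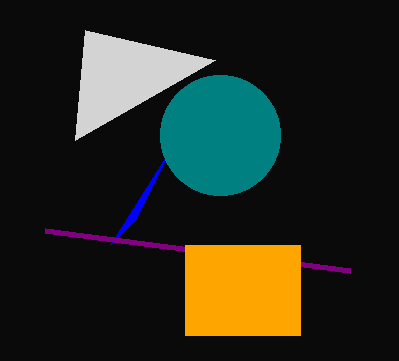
px1_1 = 135
center_x_2 = 220
center_y_2 = 135
radius_2 = 60
px0_3 = 45
py0_3 = 230
px1_4 = 215
px0_5 = 185
py0_5 = 245
px1_5 = 300
py1_5 = 335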